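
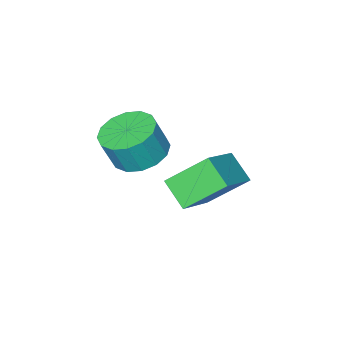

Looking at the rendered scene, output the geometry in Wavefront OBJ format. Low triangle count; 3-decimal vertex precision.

v 0.692 -2.543 -1.798
v 1.443 -2.165 -2.022
v 1.819 -2.298 -0.986
v 1.068 -2.677 -0.762
v 1.179 -1.827 -1.882
v 1.555 -1.961 -0.847
v 0.785 -1.682 -1.72
v 1.161 -1.815 -0.685
v 0.366 -1.767 -1.579
v 0.742 -1.901 -0.544
v 0.034 -2.06 -1.497
v 0.41 -2.194 -0.461
v -0.121 -2.483 -1.495
v 0.255 -2.616 -0.459
v -0.059 -2.922 -1.574
v 0.317 -3.055 -0.538
v 0.205 -3.259 -1.713
v 0.581 -3.393 -0.678
v 0.599 -3.405 -1.875
v 0.975 -3.538 -0.84
v 1.018 -3.319 -2.016
v 1.394 -3.453 -0.981
v 1.35 -3.026 -2.099
v 1.726 -3.16 -1.063
v 1.505 -2.604 -2.101
v 1.881 -2.737 -1.065
v -1.611 -3.37 -4.526
v -2.603 -2.623 -3.502
v -1.611 -2.482 -5.174
v -2.603 -1.734 -4.15
v -0.257 -2.746 -3.67
v -1.249 -1.998 -2.646
v -0.257 -1.857 -4.318
v -1.249 -1.11 -3.294
f 2 1 5
f 2 5 3
f 3 5 6
f 3 6 4
f 5 1 7
f 5 7 6
f 6 7 8
f 6 8 4
f 7 1 9
f 7 9 8
f 8 9 10
f 8 10 4
f 9 1 11
f 9 11 10
f 10 11 12
f 10 12 4
f 11 1 13
f 11 13 12
f 12 13 14
f 12 14 4
f 13 1 15
f 13 15 14
f 14 15 16
f 14 16 4
f 15 1 17
f 15 17 16
f 16 17 18
f 16 18 4
f 17 1 19
f 17 19 18
f 18 19 20
f 18 20 4
f 19 1 21
f 19 21 20
f 20 21 22
f 20 22 4
f 21 1 23
f 21 23 22
f 22 23 24
f 22 24 4
f 23 1 25
f 23 25 24
f 24 25 26
f 24 26 4
f 25 1 2
f 25 2 26
f 26 2 3
f 26 3 4
f 28 30 27
f 31 28 27
f 27 30 29
f 29 31 27
f 28 34 30
f 32 28 31
f 32 34 28
f 30 34 29
f 33 31 29
f 29 34 33
f 33 32 31
f 34 32 33



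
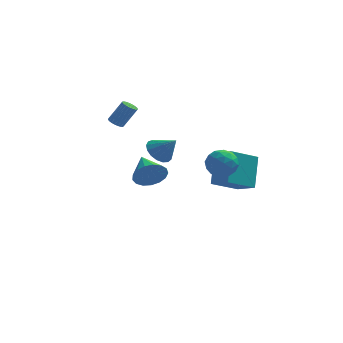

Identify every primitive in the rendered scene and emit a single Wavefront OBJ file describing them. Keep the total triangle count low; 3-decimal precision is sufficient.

v -0.594 0.597 -0.035
v -0.075 0.237 -0.648
v 0.354 0.243 0.975
v 0.055 0.637 -0.629
v 0.036 1.028 -0.474
v -0.127 1.321 -0.218
v -0.397 1.448 0.079
v -0.712 1.379 0.35
v -1 1.132 0.533
v -1.195 0.762 0.586
v -1.252 0.355 0.496
v -1.158 0.003 0.285
v -0.935 -0.213 -0
v -0.634 -0.243 -0.293
v -0.323 -0.081 -0.527
v -3.29 3.402 0.715
v -2.88 3.217 0.497
v -2.119 3.432 1.748
v -2.53 3.618 1.965
v -2.865 3.419 0.453
v -2.104 3.635 1.704
v -2.923 3.619 0.454
v -2.162 3.834 1.705
v -3.045 3.781 0.5
v -2.284 3.997 1.751
v -3.209 3.878 0.583
v -2.448 4.093 1.834
v -3.387 3.892 0.689
v -2.626 4.108 1.94
v -3.549 3.822 0.799
v -2.788 4.038 2.05
v -3.666 3.679 0.895
v -2.905 3.895 2.146
v -3.718 3.488 0.96
v -2.957 3.704 2.21
v -3.696 3.283 0.982
v -2.935 3.499 2.233
v -3.604 3.098 0.958
v -2.843 3.314 2.209
v -3.458 2.966 0.892
v -2.697 3.181 2.143
v -3.283 2.909 0.795
v -2.522 3.124 2.046
v -3.109 2.937 0.684
v -2.348 3.153 1.935
v -2.967 3.046 0.579
v -2.206 3.262 1.83
v 3.068 0.745 -2.261
v 3.149 2.052 -0.543
v 2.092 1.555 -2.831
v 2.173 2.862 -1.113
v 4.447 1.798 -3.127
v 4.528 3.105 -1.409
v 3.471 2.608 -3.697
v 3.552 3.915 -1.979
v 2.713 0.567 -0.222
v 3.346 0.07 0.295
v 2.294 -0.73 -0.955
v 2.927 -1.227 -0.438
v 2.15 -0.861 -0.018
v 2.408 -0.059 0.435
v 3.232 -0.601 -1.095
v 3.49 0.201 -0.642
v 3.667 -0.652 -0.244
v 2.998 -0.812 0.421
v 2.642 0.152 -1.081
v 1.973 -0.008 -0.416
v 3.066 0.433 0.101
v 2.574 -1.093 -0.761
v 2.117 -0.877 -0.514
v 2.489 -1.169 -0.21
v 2.515 0.357 0.183
v 2.887 0.065 0.487
v 2.184 -0.482 0.303
v 2.753 -0.725 -1.147
v 3.125 -1.017 -0.843
v 3.151 0.509 -0.45
v 3.523 0.217 -0.146
v 3.456 -0.178 -0.963
v 3.627 -0.284 0.088
v 3.381 -1.046 -0.343
v 3.56 -0.679 -0.729
v 3.712 -0.207 -0.463
v 3.234 -0.378 0.479
v 2.988 -1.141 0.048
v 2.531 -0.925 0.295
v 2.683 -0.454 0.561
v 3.422 -0.802 0.162
v 2.652 0.481 -0.708
v 2.406 -0.282 -1.139
v 2.957 -0.206 -1.221
v 3.109 0.265 -0.955
v 2.259 0.386 -0.317
v 2.013 -0.376 -0.748
v 1.928 -0.453 -0.197
v 2.08 0.019 0.069
v 2.218 0.142 -0.822
v -0.488 -4.254 0.537
v -0.064 -3.806 -0.172
v -1.112 -2.766 1.103
v -0.468 -3.913 -0.339
v -0.877 -4.097 -0.304
v -1.197 -4.317 -0.077
v -1.355 -4.523 0.29
v -1.314 -4.667 0.715
v -1.084 -4.717 1.098
v -0.717 -4.66 1.353
v -0.298 -4.511 1.421
v 0.077 -4.302 1.286
v 0.323 -4.083 0.98
v 0.383 -3.903 0.572
v 0.243 -3.803 0.156
f 2 1 4
f 2 4 3
f 4 1 5
f 4 5 3
f 5 1 6
f 5 6 3
f 6 1 7
f 6 7 3
f 7 1 8
f 7 8 3
f 8 1 9
f 8 9 3
f 9 1 10
f 9 10 3
f 10 1 11
f 10 11 3
f 11 1 12
f 11 12 3
f 12 1 13
f 12 13 3
f 13 1 14
f 13 14 3
f 14 1 15
f 14 15 3
f 15 1 2
f 15 2 3
f 17 16 20
f 17 20 18
f 18 20 21
f 18 21 19
f 20 16 22
f 20 22 21
f 21 22 23
f 21 23 19
f 22 16 24
f 22 24 23
f 23 24 25
f 23 25 19
f 24 16 26
f 24 26 25
f 25 26 27
f 25 27 19
f 26 16 28
f 26 28 27
f 27 28 29
f 27 29 19
f 28 16 30
f 28 30 29
f 29 30 31
f 29 31 19
f 30 16 32
f 30 32 31
f 31 32 33
f 31 33 19
f 32 16 34
f 32 34 33
f 33 34 35
f 33 35 19
f 34 16 36
f 34 36 35
f 35 36 37
f 35 37 19
f 36 16 38
f 36 38 37
f 37 38 39
f 37 39 19
f 38 16 40
f 38 40 39
f 39 40 41
f 39 41 19
f 40 16 42
f 40 42 41
f 41 42 43
f 41 43 19
f 42 16 44
f 42 44 43
f 43 44 45
f 43 45 19
f 44 16 46
f 44 46 45
f 45 46 47
f 45 47 19
f 46 16 17
f 46 17 47
f 47 17 18
f 47 18 19
f 49 51 48
f 52 49 48
f 48 51 50
f 50 52 48
f 49 55 51
f 53 49 52
f 53 55 49
f 51 55 50
f 54 52 50
f 50 55 54
f 54 53 52
f 55 53 54
f 56 93 72
f 93 67 96
f 72 96 61
f 93 96 72
f 56 72 68
f 72 61 73
f 68 73 57
f 72 73 68
f 56 68 77
f 68 57 78
f 77 78 63
f 68 78 77
f 56 77 89
f 77 63 92
f 89 92 66
f 77 92 89
f 56 89 93
f 89 66 97
f 93 97 67
f 89 97 93
f 57 73 84
f 73 61 87
f 84 87 65
f 73 87 84
f 61 96 74
f 96 67 95
f 74 95 60
f 96 95 74
f 67 97 94
f 97 66 90
f 94 90 58
f 97 90 94
f 66 92 91
f 92 63 79
f 91 79 62
f 92 79 91
f 63 78 83
f 78 57 80
f 83 80 64
f 78 80 83
f 59 85 71
f 85 65 86
f 71 86 60
f 85 86 71
f 59 71 69
f 71 60 70
f 69 70 58
f 71 70 69
f 59 69 76
f 69 58 75
f 76 75 62
f 69 75 76
f 59 76 81
f 76 62 82
f 81 82 64
f 76 82 81
f 59 81 85
f 81 64 88
f 85 88 65
f 81 88 85
f 60 86 74
f 86 65 87
f 74 87 61
f 86 87 74
f 58 70 94
f 70 60 95
f 94 95 67
f 70 95 94
f 62 75 91
f 75 58 90
f 91 90 66
f 75 90 91
f 64 82 83
f 82 62 79
f 83 79 63
f 82 79 83
f 65 88 84
f 88 64 80
f 84 80 57
f 88 80 84
f 99 98 101
f 99 101 100
f 101 98 102
f 101 102 100
f 102 98 103
f 102 103 100
f 103 98 104
f 103 104 100
f 104 98 105
f 104 105 100
f 105 98 106
f 105 106 100
f 106 98 107
f 106 107 100
f 107 98 108
f 107 108 100
f 108 98 109
f 108 109 100
f 109 98 110
f 109 110 100
f 110 98 111
f 110 111 100
f 111 98 112
f 111 112 100
f 112 98 99
f 112 99 100



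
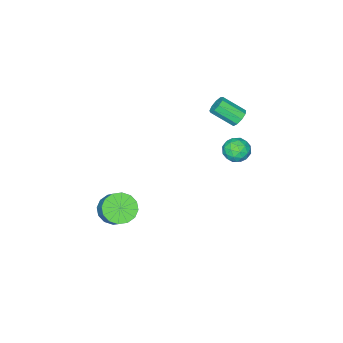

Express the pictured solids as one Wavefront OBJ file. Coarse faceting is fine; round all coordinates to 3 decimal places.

v 2.915 -0.19 -4.027
v 3.845 -0.515 -4.197
v 4.516 0.665 -2.783
v 3.585 0.99 -2.613
v 3.786 -0.106 -4.51
v 4.457 1.073 -3.096
v 3.494 0.28 -4.693
v 4.165 1.459 -3.279
v 3.047 0.54 -4.698
v 3.717 1.719 -3.284
v 2.564 0.605 -4.523
v 3.235 1.784 -3.109
v 2.175 0.456 -4.215
v 2.846 1.636 -2.801
v 1.984 0.135 -3.857
v 2.655 1.315 -2.443
v 2.043 -0.273 -3.544
v 2.714 0.906 -2.13
v 2.335 -0.659 -3.361
v 3.006 0.52 -1.947
v 2.783 -0.919 -3.356
v 3.453 0.26 -1.942
v 3.265 -0.984 -3.531
v 3.936 0.195 -2.117
v 3.654 -0.836 -3.839
v 4.325 0.344 -2.425
v -4.018 2.406 1.307
v -3.714 2.189 0.812
v -3.018 1.098 1.718
v -3.322 1.314 2.213
v -3.485 2.492 1.002
v -2.789 1.401 1.908
v -3.506 2.754 1.334
v -2.81 1.663 2.24
v -3.766 2.854 1.654
v -3.071 1.763 2.56
v -4.145 2.744 1.811
v -3.449 1.652 2.717
v -4.463 2.475 1.733
v -3.767 1.384 2.639
v -4.574 2.174 1.455
v -3.878 1.083 2.361
v -4.424 1.981 1.108
v -3.728 0.89 2.014
v -4.084 1.987 0.854
v -3.388 0.896 1.76
v -3.688 3.326 -0.299
v -3.325 3.942 0.164
v -2.455 2.738 -0.484
v -2.092 3.354 -0.021
v -2.602 2.784 0.353
v -3.364 3.147 0.468
v -2.416 3.533 -0.788
v -3.178 3.896 -0.673
v -2.539 4.07 -0.138
v -2.654 3.606 0.567
v -3.126 3.074 -0.887
v -3.241 2.61 -0.182
v -3.615 3.685 -0.051
v -2.165 2.995 -0.269
v -2.465 2.659 -0.049
v -2.252 3.021 0.223
v -3.637 3.218 0.128
v -3.424 3.58 0.4
v -2.999 2.9 0.511
v -2.356 3.1 -0.72
v -2.143 3.462 -0.448
v -3.528 3.659 -0.543
v -3.315 4.021 -0.271
v -2.781 3.78 -0.831
v -2.939 4.122 0.044
v -2.215 3.777 -0.065
v -2.405 3.882 -0.516
v -2.853 4.096 -0.449
v -3.007 3.85 0.458
v -2.282 3.505 0.349
v -2.582 3.17 0.569
v -3.029 3.383 0.637
v -2.545 3.926 0.281
v -3.498 3.175 -0.669
v -2.773 2.83 -0.778
v -2.751 3.297 -0.957
v -3.198 3.51 -0.889
v -3.565 2.903 -0.255
v -2.841 2.558 -0.364
v -2.927 2.584 0.129
v -3.375 2.798 0.196
v -3.235 2.754 -0.601
f 2 1 5
f 2 5 3
f 3 5 6
f 3 6 4
f 5 1 7
f 5 7 6
f 6 7 8
f 6 8 4
f 7 1 9
f 7 9 8
f 8 9 10
f 8 10 4
f 9 1 11
f 9 11 10
f 10 11 12
f 10 12 4
f 11 1 13
f 11 13 12
f 12 13 14
f 12 14 4
f 13 1 15
f 13 15 14
f 14 15 16
f 14 16 4
f 15 1 17
f 15 17 16
f 16 17 18
f 16 18 4
f 17 1 19
f 17 19 18
f 18 19 20
f 18 20 4
f 19 1 21
f 19 21 20
f 20 21 22
f 20 22 4
f 21 1 23
f 21 23 22
f 22 23 24
f 22 24 4
f 23 1 25
f 23 25 24
f 24 25 26
f 24 26 4
f 25 1 2
f 25 2 26
f 26 2 3
f 26 3 4
f 28 27 31
f 28 31 29
f 29 31 32
f 29 32 30
f 31 27 33
f 31 33 32
f 32 33 34
f 32 34 30
f 33 27 35
f 33 35 34
f 34 35 36
f 34 36 30
f 35 27 37
f 35 37 36
f 36 37 38
f 36 38 30
f 37 27 39
f 37 39 38
f 38 39 40
f 38 40 30
f 39 27 41
f 39 41 40
f 40 41 42
f 40 42 30
f 41 27 43
f 41 43 42
f 42 43 44
f 42 44 30
f 43 27 45
f 43 45 44
f 44 45 46
f 44 46 30
f 45 27 28
f 45 28 46
f 46 28 29
f 46 29 30
f 47 84 63
f 84 58 87
f 63 87 52
f 84 87 63
f 47 63 59
f 63 52 64
f 59 64 48
f 63 64 59
f 47 59 68
f 59 48 69
f 68 69 54
f 59 69 68
f 47 68 80
f 68 54 83
f 80 83 57
f 68 83 80
f 47 80 84
f 80 57 88
f 84 88 58
f 80 88 84
f 48 64 75
f 64 52 78
f 75 78 56
f 64 78 75
f 52 87 65
f 87 58 86
f 65 86 51
f 87 86 65
f 58 88 85
f 88 57 81
f 85 81 49
f 88 81 85
f 57 83 82
f 83 54 70
f 82 70 53
f 83 70 82
f 54 69 74
f 69 48 71
f 74 71 55
f 69 71 74
f 50 76 62
f 76 56 77
f 62 77 51
f 76 77 62
f 50 62 60
f 62 51 61
f 60 61 49
f 62 61 60
f 50 60 67
f 60 49 66
f 67 66 53
f 60 66 67
f 50 67 72
f 67 53 73
f 72 73 55
f 67 73 72
f 50 72 76
f 72 55 79
f 76 79 56
f 72 79 76
f 51 77 65
f 77 56 78
f 65 78 52
f 77 78 65
f 49 61 85
f 61 51 86
f 85 86 58
f 61 86 85
f 53 66 82
f 66 49 81
f 82 81 57
f 66 81 82
f 55 73 74
f 73 53 70
f 74 70 54
f 73 70 74
f 56 79 75
f 79 55 71
f 75 71 48
f 79 71 75



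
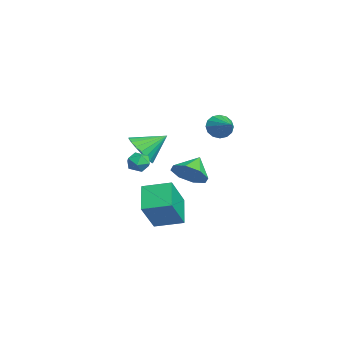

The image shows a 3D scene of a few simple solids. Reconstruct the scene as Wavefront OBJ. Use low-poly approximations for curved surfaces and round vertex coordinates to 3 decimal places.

v -1.441 -2.678 -4.212
v -0.316 -3.384 -2.612
v -1.044 -1.282 -3.875
v 0.081 -1.988 -2.274
v -0.141 -2.812 -5.186
v 0.984 -3.518 -3.585
v 0.256 -1.416 -4.848
v 1.381 -2.122 -3.248
v -2.45 -3.229 -1.035
v -1.983 -3.721 -0.313
v -2.51 -1.951 -0.125
v -1.669 -3.557 -0.522
v -1.489 -3.337 -0.82
v -1.476 -3.097 -1.155
v -1.631 -2.881 -1.469
v -1.927 -2.725 -1.708
v -2.314 -2.656 -1.831
v -2.724 -2.686 -1.816
v -3.087 -2.81 -1.666
v -3.34 -3.006 -1.407
v -3.438 -3.241 -1.084
v -3.366 -3.474 -0.752
v -3.135 -3.664 -0.469
v -2.786 -3.78 -0.284
v -2.379 -3.799 -0.229
v 1.774 -3.23 0.087
v 2.333 -3.223 -0.204
v 1.607 -4.177 -0.256
v 2.166 -4.17 -0.547
v 2.139 -4.183 0.083
v 2.242 -3.598 0.295
v 1.698 -3.802 -0.755
v 1.801 -3.217 -0.543
v 2.286 -3.577 -0.725
v 2.559 -3.812 -0.207
v 1.381 -3.588 -0.253
v 1.654 -3.823 0.265
v 2.418 -0.057 2.001
v 2.733 -0.404 1.494
v 3.602 0.317 2.479
v 2.681 -0.075 1.364
v 2.559 0.258 1.404
v 2.4 0.507 1.605
v 2.245 0.604 1.911
v 2.137 0.525 2.242
v 2.104 0.289 2.509
v 2.155 -0.04 2.639
v 2.277 -0.373 2.599
v 2.437 -0.622 2.398
v 2.592 -0.719 2.091
v 2.7 -0.639 1.76
v -2.611 -0.864 -2.752
v -2.091 -0.006 -2.868
v -3.429 -0.256 -1.928
v -2.663 -0.078 -3.384
v -3.204 -0.61 -3.529
v -3.398 -1.291 -3.218
v -3.131 -1.722 -2.635
v -2.559 -1.65 -2.119
v -2.018 -1.118 -1.974
v -1.824 -0.437 -2.285
f 2 4 1
f 5 2 1
f 1 4 3
f 3 5 1
f 2 8 4
f 6 2 5
f 6 8 2
f 4 8 3
f 7 5 3
f 3 8 7
f 7 6 5
f 8 6 7
f 10 9 12
f 10 12 11
f 12 9 13
f 12 13 11
f 13 9 14
f 13 14 11
f 14 9 15
f 14 15 11
f 15 9 16
f 15 16 11
f 16 9 17
f 16 17 11
f 17 9 18
f 17 18 11
f 18 9 19
f 18 19 11
f 19 9 20
f 19 20 11
f 20 9 21
f 20 21 11
f 21 9 22
f 21 22 11
f 22 9 23
f 22 23 11
f 23 9 24
f 23 24 11
f 24 9 25
f 24 25 11
f 25 9 10
f 25 10 11
f 26 37 31
f 26 31 27
f 26 27 33
f 26 33 36
f 26 36 37
f 27 31 35
f 31 37 30
f 37 36 28
f 36 33 32
f 33 27 34
f 29 35 30
f 29 30 28
f 29 28 32
f 29 32 34
f 29 34 35
f 30 35 31
f 28 30 37
f 32 28 36
f 34 32 33
f 35 34 27
f 39 38 41
f 39 41 40
f 41 38 42
f 41 42 40
f 42 38 43
f 42 43 40
f 43 38 44
f 43 44 40
f 44 38 45
f 44 45 40
f 45 38 46
f 45 46 40
f 46 38 47
f 46 47 40
f 47 38 48
f 47 48 40
f 48 38 49
f 48 49 40
f 49 38 50
f 49 50 40
f 50 38 51
f 50 51 40
f 51 38 39
f 51 39 40
f 53 52 55
f 53 55 54
f 55 52 56
f 55 56 54
f 56 52 57
f 56 57 54
f 57 52 58
f 57 58 54
f 58 52 59
f 58 59 54
f 59 52 60
f 59 60 54
f 60 52 61
f 60 61 54
f 61 52 53
f 61 53 54



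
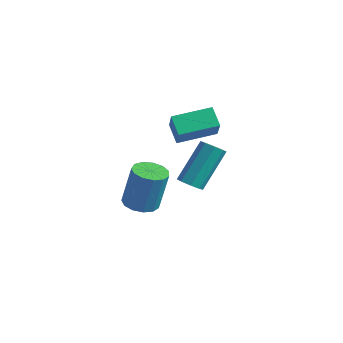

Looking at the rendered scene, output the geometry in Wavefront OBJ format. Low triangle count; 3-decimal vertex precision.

v -0.28 -2.862 -3.274
v 0.297 -3.292 -3.29
v 0.557 -3.009 -1.542
v -0.02 -2.578 -1.526
v 0.432 -2.918 -3.371
v 0.691 -2.635 -1.622
v 0.34 -2.526 -3.42
v 0.599 -2.243 -1.672
v 0.052 -2.24 -3.424
v 0.311 -1.957 -1.676
v -0.342 -2.152 -3.38
v -0.082 -1.869 -1.632
v -0.715 -2.289 -3.302
v -0.456 -2.006 -1.554
v -0.951 -2.608 -3.216
v -0.692 -2.325 -1.467
v -0.973 -3.007 -3.148
v -0.714 -2.724 -1.399
v -0.775 -3.36 -3.12
v -0.516 -3.077 -1.372
v -0.42 -3.555 -3.141
v -0.161 -3.272 -1.393
v -0.02 -3.53 -3.204
v 0.239 -3.246 -1.456
v -1.483 1.065 -4.793
v -1.119 0.728 -4.512
v -1.112 2.058 -2.926
v -1.477 2.395 -3.207
v -0.916 1.024 -4.761
v -0.909 2.354 -3.175
v -1.045 1.343 -5.028
v -1.038 2.673 -3.442
v -1.431 1.5 -5.158
v -1.424 2.83 -3.572
v -1.848 1.402 -5.074
v -1.841 2.732 -3.488
v -2.051 1.106 -4.825
v -2.044 2.436 -3.239
v -1.922 0.787 -4.558
v -1.915 2.117 -2.972
v -1.536 0.63 -4.428
v -1.529 1.96 -2.842
v -1.732 0.567 -2.265
v -2.412 0.86 -1.669
v -0.902 1.983 -2.016
v -1.582 2.277 -1.421
v -1.078 0.003 -1.239
v -1.758 0.297 -0.644
v -0.248 1.42 -0.991
v -0.928 1.713 -0.395
f 2 1 5
f 2 5 3
f 3 5 6
f 3 6 4
f 5 1 7
f 5 7 6
f 6 7 8
f 6 8 4
f 7 1 9
f 7 9 8
f 8 9 10
f 8 10 4
f 9 1 11
f 9 11 10
f 10 11 12
f 10 12 4
f 11 1 13
f 11 13 12
f 12 13 14
f 12 14 4
f 13 1 15
f 13 15 14
f 14 15 16
f 14 16 4
f 15 1 17
f 15 17 16
f 16 17 18
f 16 18 4
f 17 1 19
f 17 19 18
f 18 19 20
f 18 20 4
f 19 1 21
f 19 21 20
f 20 21 22
f 20 22 4
f 21 1 23
f 21 23 22
f 22 23 24
f 22 24 4
f 23 1 2
f 23 2 24
f 24 2 3
f 24 3 4
f 26 25 29
f 26 29 27
f 27 29 30
f 27 30 28
f 29 25 31
f 29 31 30
f 30 31 32
f 30 32 28
f 31 25 33
f 31 33 32
f 32 33 34
f 32 34 28
f 33 25 35
f 33 35 34
f 34 35 36
f 34 36 28
f 35 25 37
f 35 37 36
f 36 37 38
f 36 38 28
f 37 25 39
f 37 39 38
f 38 39 40
f 38 40 28
f 39 25 41
f 39 41 40
f 40 41 42
f 40 42 28
f 41 25 26
f 41 26 42
f 42 26 27
f 42 27 28
f 44 46 43
f 47 44 43
f 43 46 45
f 45 47 43
f 44 50 46
f 48 44 47
f 48 50 44
f 46 50 45
f 49 47 45
f 45 50 49
f 49 48 47
f 50 48 49



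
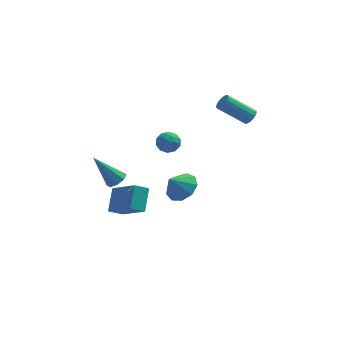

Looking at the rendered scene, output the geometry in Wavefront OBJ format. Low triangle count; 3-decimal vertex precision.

v -2.979 -0.998 -5.193
v -3.734 -1.25 -4.733
v -2.752 0.142 -4.198
v -3.508 -0.11 -3.738
v -1.772 -2.33 -3.942
v -2.528 -2.582 -3.482
v -1.546 -1.19 -2.947
v -2.301 -1.442 -2.487
v -0.576 2.302 -1.756
v 0.006 2.243 -1.308
v -0.966 1.237 -1.392
v -0.384 1.178 -0.944
v -0.91 1.674 -0.801
v -0.669 2.331 -1.027
v -0.291 1.149 -1.673
v -0.05 1.806 -1.899
v 0.181 1.53 -1.257
v -0.201 1.854 -0.718
v -0.759 1.626 -1.982
v -1.141 1.95 -1.443
v -0.251 2.366 -1.564
v -0.709 1.114 -1.136
v -1.018 1.406 -1.052
v -0.676 1.371 -0.789
v -0.647 2.418 -1.399
v -0.305 2.383 -1.135
v -0.843 2.049 -0.837
v -0.655 1.097 -1.565
v -0.313 1.062 -1.301
v -0.284 2.109 -1.911
v 0.058 2.074 -1.648
v -0.117 1.431 -1.863
v 0.194 1.912 -1.271
v -0.035 1.286 -1.057
v 0.019 1.269 -1.486
v 0.161 1.655 -1.618
v -0.031 2.102 -0.954
v -0.26 1.477 -0.74
v -0.568 1.768 -0.656
v -0.427 2.155 -0.789
v 0.073 1.683 -0.924
v -0.7 2.003 -1.96
v -0.929 1.378 -1.746
v -0.533 1.325 -1.911
v -0.392 1.712 -2.044
v -0.925 2.194 -1.643
v -1.154 1.568 -1.429
v -1.121 1.825 -1.082
v -0.979 2.211 -1.214
v -1.033 1.797 -1.776
v 4.069 3.68 -0.689
v 4.397 3.813 -0.281
v 2.838 3.913 0.937
v 2.511 3.78 0.529
v 4.331 4.041 -0.384
v 2.772 4.141 0.834
v 4.205 4.186 -0.557
v 2.647 4.286 0.661
v 4.048 4.215 -0.76
v 2.49 4.315 0.458
v 3.896 4.122 -0.947
v 2.337 4.221 0.271
v 3.783 3.927 -1.075
v 2.225 4.027 0.143
v 3.736 3.676 -1.114
v 2.178 3.776 0.104
v 3.766 3.426 -1.056
v 2.208 3.526 0.162
v 3.865 3.234 -0.914
v 2.306 3.334 0.304
v 4.01 3.144 -0.72
v 2.452 3.244 0.497
v 4.169 3.177 -0.519
v 2.611 3.277 0.698
v 4.306 3.326 -0.357
v 2.747 3.425 0.861
v 4.388 3.555 -0.271
v 2.829 3.655 0.947
v 0.141 -3.364 -1.225
v 0.939 -3.712 -0.796
v -0.521 -3.736 -0.295
v 0.839 -3.081 -0.614
v 0.414 -2.583 -0.718
v -0.14 -2.45 -1.059
v -0.562 -2.745 -1.477
v -0.655 -3.329 -1.778
v -0.376 -3.93 -1.819
v 0.145 -4.265 -1.583
v 0.664 -4.179 -1.178
v -3.322 2.093 -4.698
v -2.908 1.691 -4.358
v -4.578 2.267 -2.962
v -2.78 2.186 -4.316
v -2.97 2.626 -4.497
v -3.366 2.754 -4.796
v -3.737 2.495 -5.038
v -3.864 2 -5.081
v -3.674 1.56 -4.9
v -3.278 1.432 -4.6
f 2 4 1
f 5 2 1
f 1 4 3
f 3 5 1
f 2 8 4
f 6 2 5
f 6 8 2
f 4 8 3
f 7 5 3
f 3 8 7
f 7 6 5
f 8 6 7
f 9 46 25
f 46 20 49
f 25 49 14
f 46 49 25
f 9 25 21
f 25 14 26
f 21 26 10
f 25 26 21
f 9 21 30
f 21 10 31
f 30 31 16
f 21 31 30
f 9 30 42
f 30 16 45
f 42 45 19
f 30 45 42
f 9 42 46
f 42 19 50
f 46 50 20
f 42 50 46
f 10 26 37
f 26 14 40
f 37 40 18
f 26 40 37
f 14 49 27
f 49 20 48
f 27 48 13
f 49 48 27
f 20 50 47
f 50 19 43
f 47 43 11
f 50 43 47
f 19 45 44
f 45 16 32
f 44 32 15
f 45 32 44
f 16 31 36
f 31 10 33
f 36 33 17
f 31 33 36
f 12 38 24
f 38 18 39
f 24 39 13
f 38 39 24
f 12 24 22
f 24 13 23
f 22 23 11
f 24 23 22
f 12 22 29
f 22 11 28
f 29 28 15
f 22 28 29
f 12 29 34
f 29 15 35
f 34 35 17
f 29 35 34
f 12 34 38
f 34 17 41
f 38 41 18
f 34 41 38
f 13 39 27
f 39 18 40
f 27 40 14
f 39 40 27
f 11 23 47
f 23 13 48
f 47 48 20
f 23 48 47
f 15 28 44
f 28 11 43
f 44 43 19
f 28 43 44
f 17 35 36
f 35 15 32
f 36 32 16
f 35 32 36
f 18 41 37
f 41 17 33
f 37 33 10
f 41 33 37
f 52 51 55
f 52 55 53
f 53 55 56
f 53 56 54
f 55 51 57
f 55 57 56
f 56 57 58
f 56 58 54
f 57 51 59
f 57 59 58
f 58 59 60
f 58 60 54
f 59 51 61
f 59 61 60
f 60 61 62
f 60 62 54
f 61 51 63
f 61 63 62
f 62 63 64
f 62 64 54
f 63 51 65
f 63 65 64
f 64 65 66
f 64 66 54
f 65 51 67
f 65 67 66
f 66 67 68
f 66 68 54
f 67 51 69
f 67 69 68
f 68 69 70
f 68 70 54
f 69 51 71
f 69 71 70
f 70 71 72
f 70 72 54
f 71 51 73
f 71 73 72
f 72 73 74
f 72 74 54
f 73 51 75
f 73 75 74
f 74 75 76
f 74 76 54
f 75 51 77
f 75 77 76
f 76 77 78
f 76 78 54
f 77 51 52
f 77 52 78
f 78 52 53
f 78 53 54
f 80 79 82
f 80 82 81
f 82 79 83
f 82 83 81
f 83 79 84
f 83 84 81
f 84 79 85
f 84 85 81
f 85 79 86
f 85 86 81
f 86 79 87
f 86 87 81
f 87 79 88
f 87 88 81
f 88 79 89
f 88 89 81
f 89 79 80
f 89 80 81
f 91 90 93
f 91 93 92
f 93 90 94
f 93 94 92
f 94 90 95
f 94 95 92
f 95 90 96
f 95 96 92
f 96 90 97
f 96 97 92
f 97 90 98
f 97 98 92
f 98 90 99
f 98 99 92
f 99 90 91
f 99 91 92



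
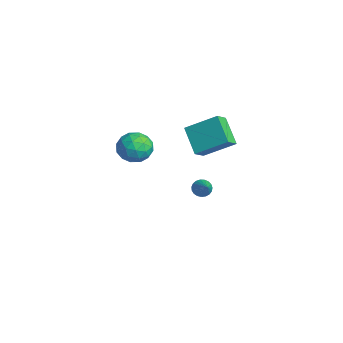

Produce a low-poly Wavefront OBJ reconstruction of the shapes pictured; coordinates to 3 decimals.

v 1.657 0.078 3.643
v 2.111 -0.55 4.193
v 2.41 1.481 4.623
v 2.864 0.853 5.173
v 2.976 0.107 2.587
v 3.43 -0.521 3.137
v 3.729 1.51 3.567
v 4.183 0.882 4.117
v 1.442 -2.173 2.012
v 1.912 -2.468 2.817
v 0.148 -2.952 2.483
v 0.618 -3.247 3.288
v 0.381 -2.305 3.179
v 1.181 -1.824 2.888
v 0.879 -3.596 2.412
v 1.679 -3.115 2.121
v 1.565 -3.348 3.064
v 1.257 -2.55 3.538
v 0.803 -2.87 1.762
v 0.495 -2.072 2.236
v 1.791 -2.252 2.373
v 0.269 -3.168 2.927
v 0.13 -2.614 2.863
v 0.407 -2.788 3.336
v 1.361 -1.873 2.415
v 1.637 -2.047 2.888
v 0.737 -1.951 3.101
v 0.423 -3.373 2.412
v 0.699 -3.547 2.885
v 1.653 -2.632 1.964
v 1.93 -2.806 2.437
v 1.323 -3.469 2.199
v 1.863 -2.943 2.991
v 1.102 -3.401 3.268
v 1.256 -3.606 2.754
v 1.726 -3.323 2.582
v 1.682 -2.474 3.27
v 0.921 -2.932 3.547
v 0.782 -2.378 3.483
v 1.252 -2.095 3.311
v 1.478 -2.991 3.415
v 1.139 -2.488 1.753
v 0.378 -2.946 2.03
v 0.808 -3.325 1.989
v 1.278 -3.042 1.817
v 0.958 -2.019 2.032
v 0.197 -2.477 2.309
v 0.334 -2.097 2.718
v 0.804 -1.814 2.546
v 0.582 -2.429 1.885
v -0.821 1.573 -2.623
v -0.489 1.66 -3.053
v 0.341 1.407 -1.757
v -0.519 1.871 -2.972
v -0.601 2.032 -2.831
v -0.721 2.113 -2.655
v -0.859 2.1 -2.472
v -0.99 1.997 -2.316
v -1.092 1.82 -2.213
v -1.147 1.6 -2.181
v -1.146 1.376 -2.226
v -1.089 1.186 -2.339
v -0.985 1.062 -2.501
v -0.854 1.027 -2.685
v -0.716 1.087 -2.858
v -0.597 1.23 -2.99
v -0.517 1.433 -3.059
f 2 4 1
f 5 2 1
f 1 4 3
f 3 5 1
f 2 8 4
f 6 2 5
f 6 8 2
f 4 8 3
f 7 5 3
f 3 8 7
f 7 6 5
f 8 6 7
f 9 46 25
f 46 20 49
f 25 49 14
f 46 49 25
f 9 25 21
f 25 14 26
f 21 26 10
f 25 26 21
f 9 21 30
f 21 10 31
f 30 31 16
f 21 31 30
f 9 30 42
f 30 16 45
f 42 45 19
f 30 45 42
f 9 42 46
f 42 19 50
f 46 50 20
f 42 50 46
f 10 26 37
f 26 14 40
f 37 40 18
f 26 40 37
f 14 49 27
f 49 20 48
f 27 48 13
f 49 48 27
f 20 50 47
f 50 19 43
f 47 43 11
f 50 43 47
f 19 45 44
f 45 16 32
f 44 32 15
f 45 32 44
f 16 31 36
f 31 10 33
f 36 33 17
f 31 33 36
f 12 38 24
f 38 18 39
f 24 39 13
f 38 39 24
f 12 24 22
f 24 13 23
f 22 23 11
f 24 23 22
f 12 22 29
f 22 11 28
f 29 28 15
f 22 28 29
f 12 29 34
f 29 15 35
f 34 35 17
f 29 35 34
f 12 34 38
f 34 17 41
f 38 41 18
f 34 41 38
f 13 39 27
f 39 18 40
f 27 40 14
f 39 40 27
f 11 23 47
f 23 13 48
f 47 48 20
f 23 48 47
f 15 28 44
f 28 11 43
f 44 43 19
f 28 43 44
f 17 35 36
f 35 15 32
f 36 32 16
f 35 32 36
f 18 41 37
f 41 17 33
f 37 33 10
f 41 33 37
f 52 51 54
f 52 54 53
f 54 51 55
f 54 55 53
f 55 51 56
f 55 56 53
f 56 51 57
f 56 57 53
f 57 51 58
f 57 58 53
f 58 51 59
f 58 59 53
f 59 51 60
f 59 60 53
f 60 51 61
f 60 61 53
f 61 51 62
f 61 62 53
f 62 51 63
f 62 63 53
f 63 51 64
f 63 64 53
f 64 51 65
f 64 65 53
f 65 51 66
f 65 66 53
f 66 51 67
f 66 67 53
f 67 51 52
f 67 52 53



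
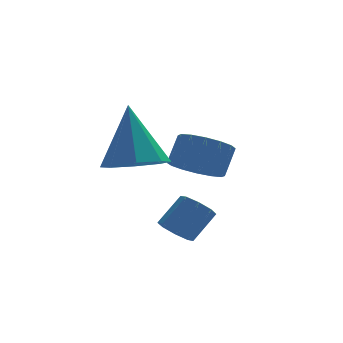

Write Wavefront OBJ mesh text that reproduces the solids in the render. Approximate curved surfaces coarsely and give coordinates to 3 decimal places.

v 0.893 2.516 1.649
v 1.427 1.791 1.983
v 0.907 3.404 3.551
v 1.835 2.344 1.722
v 1.691 2.997 1.418
v 1.08 3.368 1.249
v 0.36 3.24 1.314
v -0.048 2.688 1.575
v 0.095 2.034 1.879
v 0.706 1.663 2.048
v 2.836 3.476 0.916
v 3.583 3.508 0.533
v 4.011 3.916 1.401
v 3.264 3.884 1.784
v 3.395 3.891 0.446
v 3.823 4.298 1.314
v 3.057 4.162 0.485
v 3.486 4.57 1.353
v 2.661 4.25 0.64
v 3.089 4.657 1.507
v 2.311 4.13 0.868
v 2.739 4.538 1.736
v 2.102 3.835 1.11
v 2.53 4.243 1.978
v 2.089 3.444 1.299
v 2.517 3.852 2.167
v 2.277 3.062 1.386
v 2.705 3.469 2.254
v 2.614 2.79 1.347
v 3.043 3.198 2.215
v 3.011 2.703 1.193
v 3.439 3.11 2.06
v 3.361 2.822 0.964
v 3.789 3.23 1.832
v 3.57 3.117 0.722
v 3.998 3.525 1.59
v 1.493 0.652 -0.168
v 1.865 0.786 -0.564
v 2.579 1.102 0.211
v 2.207 0.968 0.608
v 1.609 1.114 -0.462
v 2.322 1.43 0.313
v 1.285 1.172 -0.188
v 1.998 1.487 0.588
v 1.083 0.925 0.098
v 1.796 1.241 0.874
v 1.121 0.518 0.229
v 1.835 0.834 1.004
v 1.378 0.19 0.127
v 2.091 0.506 0.902
v 1.702 0.133 -0.148
v 2.415 0.448 0.628
v 1.904 0.379 -0.434
v 2.617 0.695 0.342
f 2 1 4
f 2 4 3
f 4 1 5
f 4 5 3
f 5 1 6
f 5 6 3
f 6 1 7
f 6 7 3
f 7 1 8
f 7 8 3
f 8 1 9
f 8 9 3
f 9 1 10
f 9 10 3
f 10 1 2
f 10 2 3
f 12 11 15
f 12 15 13
f 13 15 16
f 13 16 14
f 15 11 17
f 15 17 16
f 16 17 18
f 16 18 14
f 17 11 19
f 17 19 18
f 18 19 20
f 18 20 14
f 19 11 21
f 19 21 20
f 20 21 22
f 20 22 14
f 21 11 23
f 21 23 22
f 22 23 24
f 22 24 14
f 23 11 25
f 23 25 24
f 24 25 26
f 24 26 14
f 25 11 27
f 25 27 26
f 26 27 28
f 26 28 14
f 27 11 29
f 27 29 28
f 28 29 30
f 28 30 14
f 29 11 31
f 29 31 30
f 30 31 32
f 30 32 14
f 31 11 33
f 31 33 32
f 32 33 34
f 32 34 14
f 33 11 35
f 33 35 34
f 34 35 36
f 34 36 14
f 35 11 12
f 35 12 36
f 36 12 13
f 36 13 14
f 38 37 41
f 38 41 39
f 39 41 42
f 39 42 40
f 41 37 43
f 41 43 42
f 42 43 44
f 42 44 40
f 43 37 45
f 43 45 44
f 44 45 46
f 44 46 40
f 45 37 47
f 45 47 46
f 46 47 48
f 46 48 40
f 47 37 49
f 47 49 48
f 48 49 50
f 48 50 40
f 49 37 51
f 49 51 50
f 50 51 52
f 50 52 40
f 51 37 53
f 51 53 52
f 52 53 54
f 52 54 40
f 53 37 38
f 53 38 54
f 54 38 39
f 54 39 40



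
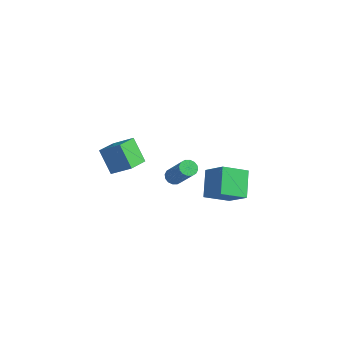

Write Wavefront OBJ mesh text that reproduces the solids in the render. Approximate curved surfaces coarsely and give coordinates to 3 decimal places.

v -0.275 -1.37 -2.837
v -0.02 -1.771 -3.115
v 1.329 -2.09 -1.421
v 1.075 -1.69 -1.143
v 0.121 -1.533 -3.183
v 1.47 -1.852 -1.488
v 0.156 -1.252 -3.158
v 1.506 -1.571 -1.463
v 0.076 -1.002 -3.047
v 1.425 -1.321 -1.352
v -0.099 -0.851 -2.88
v 1.251 -1.17 -1.185
v -0.32 -0.839 -2.702
v 1.03 -1.159 -1.007
v -0.529 -0.97 -2.559
v 0.82 -1.289 -0.865
v -0.67 -1.208 -2.492
v 0.679 -1.527 -0.797
v -0.706 -1.489 -2.517
v 0.644 -1.808 -0.822
v -0.625 -1.739 -2.628
v 0.724 -2.058 -0.933
v -0.451 -1.89 -2.795
v 0.899 -2.209 -1.1
v -0.23 -1.901 -2.973
v 1.12 -2.221 -1.278
v 1.105 -0.335 -2.16
v 2.438 -0.457 -1.048
v 1.839 0.971 -2.897
v 3.172 0.849 -1.786
v 1.948 -1.449 -3.294
v 3.281 -1.571 -2.183
v 2.682 -0.143 -4.032
v 4.015 -0.265 -2.92
v -4.922 -2.461 -2.486
v -3.785 -1.98 -1.67
v -5.227 -1.023 -2.909
v -4.09 -0.541 -2.093
v -3.87 -2.639 -3.847
v -2.733 -2.157 -3.031
v -4.175 -1.2 -4.27
v -3.038 -0.719 -3.454
f 2 1 5
f 2 5 3
f 3 5 6
f 3 6 4
f 5 1 7
f 5 7 6
f 6 7 8
f 6 8 4
f 7 1 9
f 7 9 8
f 8 9 10
f 8 10 4
f 9 1 11
f 9 11 10
f 10 11 12
f 10 12 4
f 11 1 13
f 11 13 12
f 12 13 14
f 12 14 4
f 13 1 15
f 13 15 14
f 14 15 16
f 14 16 4
f 15 1 17
f 15 17 16
f 16 17 18
f 16 18 4
f 17 1 19
f 17 19 18
f 18 19 20
f 18 20 4
f 19 1 21
f 19 21 20
f 20 21 22
f 20 22 4
f 21 1 23
f 21 23 22
f 22 23 24
f 22 24 4
f 23 1 25
f 23 25 24
f 24 25 26
f 24 26 4
f 25 1 2
f 25 2 26
f 26 2 3
f 26 3 4
f 28 30 27
f 31 28 27
f 27 30 29
f 29 31 27
f 28 34 30
f 32 28 31
f 32 34 28
f 30 34 29
f 33 31 29
f 29 34 33
f 33 32 31
f 34 32 33
f 36 38 35
f 39 36 35
f 35 38 37
f 37 39 35
f 36 42 38
f 40 36 39
f 40 42 36
f 38 42 37
f 41 39 37
f 37 42 41
f 41 40 39
f 42 40 41



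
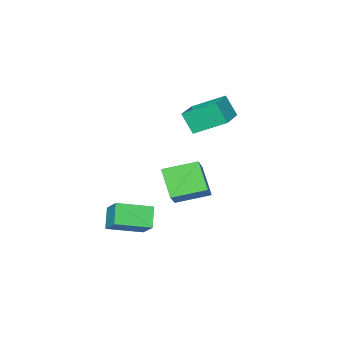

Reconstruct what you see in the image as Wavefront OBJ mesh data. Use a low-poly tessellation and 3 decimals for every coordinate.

v -3.75 1.864 2.547
v -3.595 1.207 3.785
v -1.878 2.913 2.87
v -1.723 2.256 4.109
v -2.777 0.404 1.651
v -2.622 -0.253 2.89
v -0.905 1.453 1.975
v -0.75 0.796 3.213
v -1.618 1.438 -0.641
v -0.397 2.315 0.438
v -1.124 2.556 -2.108
v 0.097 3.432 -1.03
v -0.257 0.168 -1.15
v 0.964 1.044 -0.072
v 0.237 1.285 -2.618
v 1.458 2.162 -1.539
v 2.892 -0.893 -2.79
v 3.334 0.203 -1.917
v 1.255 0.15 -3.272
v 1.697 1.246 -2.398
v 3.563 -0.326 -3.842
v 4.005 0.77 -2.968
v 1.926 0.717 -4.323
v 2.368 1.813 -3.45
f 2 4 1
f 5 2 1
f 1 4 3
f 3 5 1
f 2 8 4
f 6 2 5
f 6 8 2
f 4 8 3
f 7 5 3
f 3 8 7
f 7 6 5
f 8 6 7
f 10 12 9
f 13 10 9
f 9 12 11
f 11 13 9
f 10 16 12
f 14 10 13
f 14 16 10
f 12 16 11
f 15 13 11
f 11 16 15
f 15 14 13
f 16 14 15
f 18 20 17
f 21 18 17
f 17 20 19
f 19 21 17
f 18 24 20
f 22 18 21
f 22 24 18
f 20 24 19
f 23 21 19
f 19 24 23
f 23 22 21
f 24 22 23



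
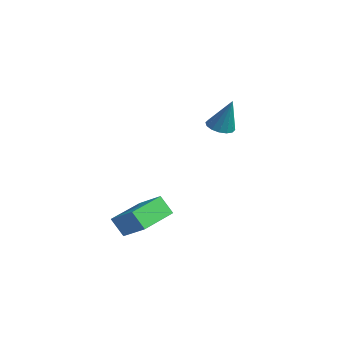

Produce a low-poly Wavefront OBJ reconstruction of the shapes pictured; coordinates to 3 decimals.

v -0.895 -5.392 -2.967
v 0.342 -4.926 -2.176
v -1.843 -3.435 -2.636
v -0.607 -2.969 -1.845
v -0.413 -4.991 -3.955
v 0.823 -4.525 -3.164
v -1.362 -3.034 -3.624
v -0.125 -2.568 -2.833
v -0.744 0.264 2.072
v -0.147 0.577 1.793
v -0.076 0.536 3.808
v -0.391 0.861 1.843
v -0.731 0.984 1.954
v -1.074 0.915 2.097
v -1.328 0.671 2.233
v -1.426 0.318 2.326
v -1.341 -0.049 2.351
v -1.097 -0.333 2.301
v -0.757 -0.456 2.19
v -0.414 -0.387 2.047
v -0.16 -0.143 1.911
v -0.062 0.21 1.818
f 2 4 1
f 5 2 1
f 1 4 3
f 3 5 1
f 2 8 4
f 6 2 5
f 6 8 2
f 4 8 3
f 7 5 3
f 3 8 7
f 7 6 5
f 8 6 7
f 10 9 12
f 10 12 11
f 12 9 13
f 12 13 11
f 13 9 14
f 13 14 11
f 14 9 15
f 14 15 11
f 15 9 16
f 15 16 11
f 16 9 17
f 16 17 11
f 17 9 18
f 17 18 11
f 18 9 19
f 18 19 11
f 19 9 20
f 19 20 11
f 20 9 21
f 20 21 11
f 21 9 22
f 21 22 11
f 22 9 10
f 22 10 11



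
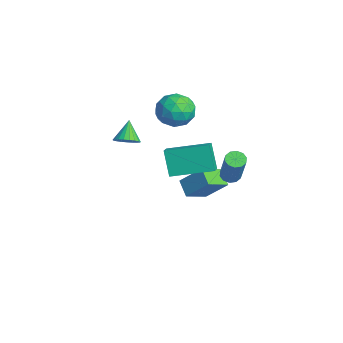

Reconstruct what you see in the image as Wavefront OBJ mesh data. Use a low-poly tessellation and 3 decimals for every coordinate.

v -4.036 0.724 1.98
v -3.012 1.009 1.772
v -3.468 -0.509 3.088
v -2.444 -0.224 2.88
v -3.092 0.447 3.43
v -3.444 1.209 2.745
v -3.036 -0.709 2.115
v -3.388 0.053 1.43
v -2.395 0.124 1.855
v -2.429 0.838 2.668
v -4.051 -0.338 2.192
v -4.085 0.376 3.005
v -3.574 0.975 1.779
v -2.906 -0.475 3.081
v -3.287 -0.08 3.404
v -2.685 0.088 3.282
v -3.828 1.092 2.351
v -3.226 1.26 2.229
v -3.273 0.93 3.203
v -3.254 -0.76 2.631
v -2.652 -0.592 2.509
v -3.795 0.412 1.578
v -3.193 0.58 1.456
v -3.207 -0.43 1.657
v -2.609 0.622 1.706
v -2.275 -0.103 2.357
v -2.623 -0.388 1.907
v -2.83 0.06 1.504
v -2.629 1.042 2.183
v -2.295 0.317 2.835
v -2.676 0.712 3.158
v -2.883 1.16 2.755
v -2.266 0.522 2.232
v -4.185 0.183 2.025
v -3.851 -0.542 2.677
v -3.597 -0.66 2.105
v -3.804 -0.212 1.702
v -4.205 0.603 2.503
v -3.871 -0.122 3.154
v -3.65 0.44 3.356
v -3.857 0.888 2.953
v -4.214 -0.022 2.628
v -1.733 -2.66 1.68
v -1.284 -2.933 2.112
v -2.467 -2.32 2.66
v -1.19 -2.668 2.09
v -1.19 -2.4 1.997
v -1.284 -2.178 1.85
v -1.456 -2.039 1.673
v -1.675 -2.008 1.497
v -1.905 -2.089 1.354
v -2.105 -2.269 1.266
v -2.24 -2.516 1.251
v -2.288 -2.789 1.309
v -2.24 -3.039 1.432
v -2.105 -3.223 1.598
v -1.905 -3.311 1.778
v -1.675 -3.285 1.941
v -1.456 -3.152 2.059
v -1.799 1.042 -2.009
v -1.279 -0.14 -1.395
v -1.099 1.946 -0.862
v -0.579 0.763 -0.248
v -0.941 1.117 -2.592
v -0.421 -0.066 -1.978
v -0.241 2.02 -1.445
v 0.279 0.838 -0.831
v 2.25 1.273 1.09
v 2.541 1.678 0.942
v 3.682 1.531 2.782
v 3.39 1.127 2.93
v 2.289 1.792 1.107
v 3.43 1.645 2.947
v 2.023 1.707 1.265
v 3.164 1.56 3.105
v 1.843 1.457 1.357
v 2.984 1.31 3.197
v 1.818 1.137 1.346
v 2.959 0.99 3.187
v 1.958 0.869 1.238
v 3.099 0.722 3.078
v 2.21 0.755 1.073
v 3.351 0.608 2.913
v 2.476 0.84 0.915
v 3.617 0.693 2.755
v 2.656 1.09 0.823
v 3.797 0.943 2.663
v 2.681 1.41 0.833
v 3.822 1.263 2.674
v 0.473 -1.056 0.419
v -0.258 -1.111 1.773
v 1.192 0.958 0.888
v 0.461 0.904 2.243
v 1.199 -1.404 0.797
v 0.468 -1.458 2.152
v 1.918 0.611 1.267
v 1.187 0.556 2.621
f 1 38 17
f 38 12 41
f 17 41 6
f 38 41 17
f 1 17 13
f 17 6 18
f 13 18 2
f 17 18 13
f 1 13 22
f 13 2 23
f 22 23 8
f 13 23 22
f 1 22 34
f 22 8 37
f 34 37 11
f 22 37 34
f 1 34 38
f 34 11 42
f 38 42 12
f 34 42 38
f 2 18 29
f 18 6 32
f 29 32 10
f 18 32 29
f 6 41 19
f 41 12 40
f 19 40 5
f 41 40 19
f 12 42 39
f 42 11 35
f 39 35 3
f 42 35 39
f 11 37 36
f 37 8 24
f 36 24 7
f 37 24 36
f 8 23 28
f 23 2 25
f 28 25 9
f 23 25 28
f 4 30 16
f 30 10 31
f 16 31 5
f 30 31 16
f 4 16 14
f 16 5 15
f 14 15 3
f 16 15 14
f 4 14 21
f 14 3 20
f 21 20 7
f 14 20 21
f 4 21 26
f 21 7 27
f 26 27 9
f 21 27 26
f 4 26 30
f 26 9 33
f 30 33 10
f 26 33 30
f 5 31 19
f 31 10 32
f 19 32 6
f 31 32 19
f 3 15 39
f 15 5 40
f 39 40 12
f 15 40 39
f 7 20 36
f 20 3 35
f 36 35 11
f 20 35 36
f 9 27 28
f 27 7 24
f 28 24 8
f 27 24 28
f 10 33 29
f 33 9 25
f 29 25 2
f 33 25 29
f 44 43 46
f 44 46 45
f 46 43 47
f 46 47 45
f 47 43 48
f 47 48 45
f 48 43 49
f 48 49 45
f 49 43 50
f 49 50 45
f 50 43 51
f 50 51 45
f 51 43 52
f 51 52 45
f 52 43 53
f 52 53 45
f 53 43 54
f 53 54 45
f 54 43 55
f 54 55 45
f 55 43 56
f 55 56 45
f 56 43 57
f 56 57 45
f 57 43 58
f 57 58 45
f 58 43 59
f 58 59 45
f 59 43 44
f 59 44 45
f 61 63 60
f 64 61 60
f 60 63 62
f 62 64 60
f 61 67 63
f 65 61 64
f 65 67 61
f 63 67 62
f 66 64 62
f 62 67 66
f 66 65 64
f 67 65 66
f 69 68 72
f 69 72 70
f 70 72 73
f 70 73 71
f 72 68 74
f 72 74 73
f 73 74 75
f 73 75 71
f 74 68 76
f 74 76 75
f 75 76 77
f 75 77 71
f 76 68 78
f 76 78 77
f 77 78 79
f 77 79 71
f 78 68 80
f 78 80 79
f 79 80 81
f 79 81 71
f 80 68 82
f 80 82 81
f 81 82 83
f 81 83 71
f 82 68 84
f 82 84 83
f 83 84 85
f 83 85 71
f 84 68 86
f 84 86 85
f 85 86 87
f 85 87 71
f 86 68 88
f 86 88 87
f 87 88 89
f 87 89 71
f 88 68 69
f 88 69 89
f 89 69 70
f 89 70 71
f 91 93 90
f 94 91 90
f 90 93 92
f 92 94 90
f 91 97 93
f 95 91 94
f 95 97 91
f 93 97 92
f 96 94 92
f 92 97 96
f 96 95 94
f 97 95 96



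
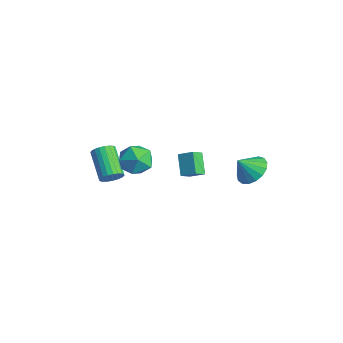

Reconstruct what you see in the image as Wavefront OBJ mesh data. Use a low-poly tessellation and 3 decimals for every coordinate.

v 4.044 1.653 -0.383
v 4.863 2.079 0.158
v 3.796 0.827 0.643
v 4.463 2.368 0.294
v 3.966 2.493 0.274
v 3.488 2.426 0.105
v 3.137 2.181 -0.177
v 2.994 1.816 -0.506
v 3.091 1.413 -0.806
v 3.407 1.065 -1.01
v 3.869 0.851 -1.07
v 4.37 0.822 -0.973
v 4.798 0.982 -0.74
v 5.052 1.296 -0.426
v 5.076 1.692 -0.102
v -0.849 -0.09 -3.708
v -1.897 0.327 -2.674
v -1.1 0.682 -4.274
v -2.148 1.099 -3.241
v -0.132 0.501 -3.219
v -1.18 0.918 -2.186
v -0.383 1.273 -3.786
v -1.431 1.69 -2.752
v -2.293 -3.836 -3.346
v -1.876 -3.634 -2.756
v -3.631 -3.263 -1.644
v -4.047 -3.464 -2.234
v -1.913 -3.363 -2.904
v -3.668 -2.992 -1.793
v -2.016 -3.173 -3.13
v -3.77 -2.802 -2.018
v -2.166 -3.098 -3.392
v -3.921 -2.727 -2.281
v -2.338 -3.15 -3.647
v -4.093 -2.779 -2.535
v -2.503 -3.321 -3.849
v -4.257 -2.95 -2.738
v -2.631 -3.581 -3.965
v -4.386 -3.21 -2.853
v -2.701 -3.885 -3.973
v -4.455 -3.514 -2.862
v -2.7 -4.18 -3.873
v -4.454 -3.809 -2.761
v -2.629 -4.416 -3.682
v -4.383 -4.045 -2.57
v -2.499 -4.551 -3.433
v -4.254 -4.18 -2.321
v -2.334 -4.563 -3.168
v -4.089 -4.192 -2.057
v -2.162 -4.449 -2.935
v -3.916 -4.078 -1.823
v -2.012 -4.229 -2.772
v -3.767 -3.858 -1.66
v -1.911 -3.941 -2.709
v -3.666 -3.569 -1.597
v -0.614 -3.304 -0.746
v 0.189 -2.564 -0.398
v 0.171 -4.636 0.278
v 0.974 -3.896 0.626
v -0.11 -3.772 0.977
v -0.595 -2.949 0.344
v 0.955 -4.251 -0.464
v 0.47 -3.428 -1.097
v 1.159 -3.149 -0.224
v 0.5 -2.853 0.666
v -0.14 -4.347 -0.786
v -0.799 -4.051 0.104
f 2 1 4
f 2 4 3
f 4 1 5
f 4 5 3
f 5 1 6
f 5 6 3
f 6 1 7
f 6 7 3
f 7 1 8
f 7 8 3
f 8 1 9
f 8 9 3
f 9 1 10
f 9 10 3
f 10 1 11
f 10 11 3
f 11 1 12
f 11 12 3
f 12 1 13
f 12 13 3
f 13 1 14
f 13 14 3
f 14 1 15
f 14 15 3
f 15 1 2
f 15 2 3
f 17 19 16
f 20 17 16
f 16 19 18
f 18 20 16
f 17 23 19
f 21 17 20
f 21 23 17
f 19 23 18
f 22 20 18
f 18 23 22
f 22 21 20
f 23 21 22
f 25 24 28
f 25 28 26
f 26 28 29
f 26 29 27
f 28 24 30
f 28 30 29
f 29 30 31
f 29 31 27
f 30 24 32
f 30 32 31
f 31 32 33
f 31 33 27
f 32 24 34
f 32 34 33
f 33 34 35
f 33 35 27
f 34 24 36
f 34 36 35
f 35 36 37
f 35 37 27
f 36 24 38
f 36 38 37
f 37 38 39
f 37 39 27
f 38 24 40
f 38 40 39
f 39 40 41
f 39 41 27
f 40 24 42
f 40 42 41
f 41 42 43
f 41 43 27
f 42 24 44
f 42 44 43
f 43 44 45
f 43 45 27
f 44 24 46
f 44 46 45
f 45 46 47
f 45 47 27
f 46 24 48
f 46 48 47
f 47 48 49
f 47 49 27
f 48 24 50
f 48 50 49
f 49 50 51
f 49 51 27
f 50 24 52
f 50 52 51
f 51 52 53
f 51 53 27
f 52 24 54
f 52 54 53
f 53 54 55
f 53 55 27
f 54 24 25
f 54 25 55
f 55 25 26
f 55 26 27
f 56 67 61
f 56 61 57
f 56 57 63
f 56 63 66
f 56 66 67
f 57 61 65
f 61 67 60
f 67 66 58
f 66 63 62
f 63 57 64
f 59 65 60
f 59 60 58
f 59 58 62
f 59 62 64
f 59 64 65
f 60 65 61
f 58 60 67
f 62 58 66
f 64 62 63
f 65 64 57



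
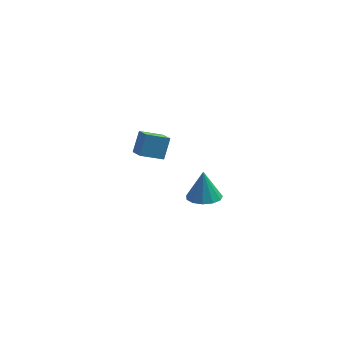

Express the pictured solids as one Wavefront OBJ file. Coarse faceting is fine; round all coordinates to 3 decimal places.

v 3.183 -3.693 3.367
v 3.804 -3.306 3.255
v 3.157 -3.287 4.633
v 3.488 -3.049 3.167
v 3.075 -2.996 3.142
v 2.696 -3.164 3.188
v 2.472 -3.501 3.291
v 2.473 -3.898 3.418
v 2.7 -4.23 3.529
v 3.08 -4.391 3.588
v 3.492 -4.331 3.577
v 3.806 -4.068 3.499
v 3.923 -3.686 3.379
v 0.676 1.091 1.593
v 0.968 1.7 2.473
v 0.38 1.771 1.22
v 0.673 2.38 2.101
v 1.707 1.28 1.119
v 2 1.889 2
v 1.412 1.96 0.747
v 1.704 2.569 1.627
f 2 1 4
f 2 4 3
f 4 1 5
f 4 5 3
f 5 1 6
f 5 6 3
f 6 1 7
f 6 7 3
f 7 1 8
f 7 8 3
f 8 1 9
f 8 9 3
f 9 1 10
f 9 10 3
f 10 1 11
f 10 11 3
f 11 1 12
f 11 12 3
f 12 1 13
f 12 13 3
f 13 1 2
f 13 2 3
f 15 17 14
f 18 15 14
f 14 17 16
f 16 18 14
f 15 21 17
f 19 15 18
f 19 21 15
f 17 21 16
f 20 18 16
f 16 21 20
f 20 19 18
f 21 19 20



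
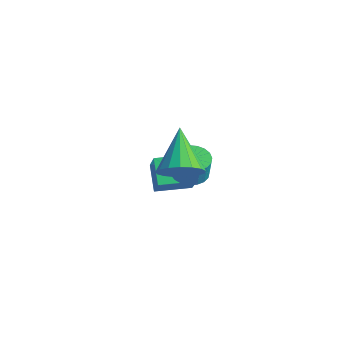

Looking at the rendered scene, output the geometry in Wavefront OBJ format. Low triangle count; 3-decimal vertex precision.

v 1.089 -1.659 1.385
v 1.632 -2.214 1.309
v 1.774 -2.215 2.34
v 1.231 -1.661 2.415
v 1.809 -1.943 1.285
v 1.951 -1.944 2.316
v 1.861 -1.623 1.278
v 2.003 -1.624 2.309
v 1.779 -1.309 1.29
v 1.922 -1.311 2.32
v 1.579 -1.056 1.318
v 1.721 -1.057 2.348
v 1.293 -0.907 1.358
v 1.435 -0.908 2.388
v 0.973 -0.888 1.402
v 1.115 -0.889 2.432
v 0.672 -1.003 1.443
v 0.814 -1.004 2.473
v 0.443 -1.231 1.474
v 0.586 -1.232 2.505
v 0.327 -1.533 1.49
v 0.469 -1.534 2.52
v 0.341 -1.857 1.488
v 0.484 -1.858 2.518
v 0.486 -2.147 1.468
v 0.628 -2.148 2.498
v 0.734 -2.352 1.433
v 0.876 -2.354 2.463
v 1.044 -2.438 1.39
v 1.186 -2.439 2.42
v 1.362 -2.389 1.346
v 1.504 -2.39 2.377
v 2.16 -3.152 3.096
v 2.645 -2.352 2.839
v 0.86 -1.988 4.264
v 2.317 -2.392 2.513
v 1.953 -2.606 2.321
v 1.636 -2.946 2.306
v 1.439 -3.332 2.473
v 1.408 -3.677 2.782
v 1.549 -3.902 3.163
v 1.83 -3.955 3.528
v 2.187 -3.824 3.795
v 2.538 -3.539 3.902
v 2.802 -3.165 3.824
v 2.919 -2.788 3.579
v 2.863 -2.495 3.224
v -2.767 -0.303 -1.633
v -1.896 -0.87 -0.226
v -1.884 1.043 -1.639
v -1.013 0.477 -0.231
v -1.867 -0.897 -2.429
v -0.996 -1.463 -1.021
v -0.984 0.45 -2.434
v -0.113 -0.117 -1.027
f 2 1 5
f 2 5 3
f 3 5 6
f 3 6 4
f 5 1 7
f 5 7 6
f 6 7 8
f 6 8 4
f 7 1 9
f 7 9 8
f 8 9 10
f 8 10 4
f 9 1 11
f 9 11 10
f 10 11 12
f 10 12 4
f 11 1 13
f 11 13 12
f 12 13 14
f 12 14 4
f 13 1 15
f 13 15 14
f 14 15 16
f 14 16 4
f 15 1 17
f 15 17 16
f 16 17 18
f 16 18 4
f 17 1 19
f 17 19 18
f 18 19 20
f 18 20 4
f 19 1 21
f 19 21 20
f 20 21 22
f 20 22 4
f 21 1 23
f 21 23 22
f 22 23 24
f 22 24 4
f 23 1 25
f 23 25 24
f 24 25 26
f 24 26 4
f 25 1 27
f 25 27 26
f 26 27 28
f 26 28 4
f 27 1 29
f 27 29 28
f 28 29 30
f 28 30 4
f 29 1 31
f 29 31 30
f 30 31 32
f 30 32 4
f 31 1 2
f 31 2 32
f 32 2 3
f 32 3 4
f 34 33 36
f 34 36 35
f 36 33 37
f 36 37 35
f 37 33 38
f 37 38 35
f 38 33 39
f 38 39 35
f 39 33 40
f 39 40 35
f 40 33 41
f 40 41 35
f 41 33 42
f 41 42 35
f 42 33 43
f 42 43 35
f 43 33 44
f 43 44 35
f 44 33 45
f 44 45 35
f 45 33 46
f 45 46 35
f 46 33 47
f 46 47 35
f 47 33 34
f 47 34 35
f 49 51 48
f 52 49 48
f 48 51 50
f 50 52 48
f 49 55 51
f 53 49 52
f 53 55 49
f 51 55 50
f 54 52 50
f 50 55 54
f 54 53 52
f 55 53 54



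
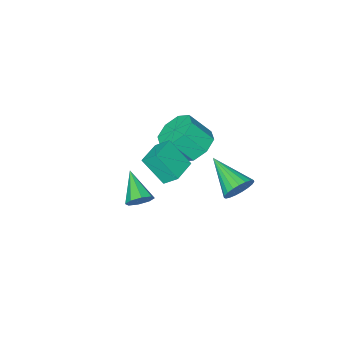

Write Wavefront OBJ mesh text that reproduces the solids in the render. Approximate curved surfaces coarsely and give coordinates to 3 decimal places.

v -0.828 0.955 -2.637
v -0.59 0.603 -3.373
v -0.852 -1.015 -1.703
v -0.279 0.672 -3.22
v -0.062 0.789 -2.967
v 0.021 0.936 -2.656
v -0.042 1.085 -2.342
v -0.241 1.212 -2.079
v -0.542 1.295 -1.913
v -0.892 1.319 -1.871
v -1.231 1.279 -1.963
v -1.501 1.184 -2.17
v -1.654 1.049 -2.459
v -1.665 0.898 -2.778
v -1.53 0.756 -3.073
v -1.275 0.649 -3.293
v -0.942 0.595 -3.399
v 2.847 0.975 0.984
v 3.316 0.011 2.199
v 2.54 1.601 1.6
v 3.009 0.637 2.814
v 4.051 1.563 0.986
v 4.52 0.599 2.2
v 3.744 2.189 1.601
v 4.213 1.225 2.816
v 2.31 -2.535 -4.288
v 2.899 -2.472 -3.879
v 1.79 -4.005 -3.312
v 2.472 -2.188 -3.678
v 1.95 -2.107 -3.834
v 1.639 -2.276 -4.256
v 1.721 -2.597 -4.697
v 2.148 -2.882 -4.897
v 2.67 -2.963 -4.741
v 2.982 -2.793 -4.319
v 0.666 -0.338 0.455
v 1.426 0.377 0.337
v 2.214 -0.267 1.507
v 1.454 -0.982 1.625
v 0.857 0.615 0.851
v 1.644 -0.028 2.021
v 0.176 0.295 1.133
v 0.963 -0.348 2.303
v -0.218 -0.396 1.018
v 0.57 -1.039 2.188
v -0.094 -1.053 0.573
v 0.694 -1.697 1.743
v 0.476 -1.292 0.059
v 1.263 -1.935 1.229
v 1.157 -0.972 -0.223
v 1.944 -1.615 0.947
v 1.55 -0.281 -0.108
v 2.338 -0.924 1.062
f 2 1 4
f 2 4 3
f 4 1 5
f 4 5 3
f 5 1 6
f 5 6 3
f 6 1 7
f 6 7 3
f 7 1 8
f 7 8 3
f 8 1 9
f 8 9 3
f 9 1 10
f 9 10 3
f 10 1 11
f 10 11 3
f 11 1 12
f 11 12 3
f 12 1 13
f 12 13 3
f 13 1 14
f 13 14 3
f 14 1 15
f 14 15 3
f 15 1 16
f 15 16 3
f 16 1 17
f 16 17 3
f 17 1 2
f 17 2 3
f 19 21 18
f 22 19 18
f 18 21 20
f 20 22 18
f 19 25 21
f 23 19 22
f 23 25 19
f 21 25 20
f 24 22 20
f 20 25 24
f 24 23 22
f 25 23 24
f 27 26 29
f 27 29 28
f 29 26 30
f 29 30 28
f 30 26 31
f 30 31 28
f 31 26 32
f 31 32 28
f 32 26 33
f 32 33 28
f 33 26 34
f 33 34 28
f 34 26 35
f 34 35 28
f 35 26 27
f 35 27 28
f 37 36 40
f 37 40 38
f 38 40 41
f 38 41 39
f 40 36 42
f 40 42 41
f 41 42 43
f 41 43 39
f 42 36 44
f 42 44 43
f 43 44 45
f 43 45 39
f 44 36 46
f 44 46 45
f 45 46 47
f 45 47 39
f 46 36 48
f 46 48 47
f 47 48 49
f 47 49 39
f 48 36 50
f 48 50 49
f 49 50 51
f 49 51 39
f 50 36 52
f 50 52 51
f 51 52 53
f 51 53 39
f 52 36 37
f 52 37 53
f 53 37 38
f 53 38 39



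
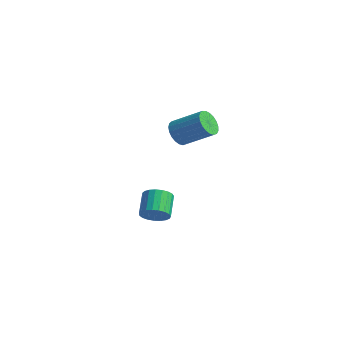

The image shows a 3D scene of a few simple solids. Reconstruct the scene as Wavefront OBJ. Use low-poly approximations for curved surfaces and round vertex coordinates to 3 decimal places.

v 2.303 -0.399 3.053
v 2.885 -0.527 2.339
v 4.48 0.412 3.473
v 3.897 0.539 4.187
v 2.736 -0.178 2.261
v 4.331 0.76 3.394
v 2.512 0.131 2.319
v 4.107 1.07 3.453
v 2.252 0.35 2.504
v 3.847 1.288 3.638
v 2.001 0.438 2.784
v 3.595 1.377 3.918
v 1.802 0.382 3.111
v 3.396 1.321 4.245
v 1.689 0.191 3.428
v 3.284 1.129 4.561
v 1.683 -0.103 3.68
v 3.277 0.836 4.813
v 1.783 -0.447 3.823
v 3.378 0.491 4.957
v 1.974 -0.784 3.834
v 3.569 0.155 4.967
v 2.221 -1.054 3.709
v 3.816 -0.115 4.843
v 2.483 -1.21 3.471
v 4.077 -0.272 4.605
v 2.713 -1.227 3.161
v 4.308 -0.288 4.295
v 2.873 -1.1 2.832
v 4.467 -0.162 3.966
v 2.933 -0.853 2.542
v 4.528 0.086 3.675
v 1.098 -1.16 -3.976
v 1.422 -1.614 -3.219
v 0.506 -0.613 -2.227
v 0.182 -0.16 -2.984
v 1.686 -1.329 -3.262
v 0.771 -0.328 -2.271
v 1.849 -1.015 -3.429
v 0.933 -0.014 -2.438
v 1.881 -0.726 -3.691
v 0.966 0.274 -2.699
v 1.778 -0.512 -4.001
v 0.863 0.488 -3.01
v 1.558 -0.411 -4.307
v 0.642 0.59 -3.316
v 1.258 -0.439 -4.556
v 0.342 0.562 -3.565
v 0.93 -0.591 -4.705
v 0.014 0.409 -3.713
v 0.631 -0.842 -4.727
v -0.284 0.158 -3.736
v 0.413 -1.148 -4.62
v -0.502 -0.148 -3.628
v 0.313 -1.456 -4.401
v -0.602 -0.456 -3.409
v 0.349 -1.713 -4.109
v -0.566 -0.713 -3.117
v 0.515 -1.875 -3.793
v -0.401 -0.874 -2.802
v 0.781 -1.912 -3.509
v -0.135 -0.912 -2.518
v 1.102 -1.82 -3.306
v 0.186 -0.82 -2.315
f 2 1 5
f 2 5 3
f 3 5 6
f 3 6 4
f 5 1 7
f 5 7 6
f 6 7 8
f 6 8 4
f 7 1 9
f 7 9 8
f 8 9 10
f 8 10 4
f 9 1 11
f 9 11 10
f 10 11 12
f 10 12 4
f 11 1 13
f 11 13 12
f 12 13 14
f 12 14 4
f 13 1 15
f 13 15 14
f 14 15 16
f 14 16 4
f 15 1 17
f 15 17 16
f 16 17 18
f 16 18 4
f 17 1 19
f 17 19 18
f 18 19 20
f 18 20 4
f 19 1 21
f 19 21 20
f 20 21 22
f 20 22 4
f 21 1 23
f 21 23 22
f 22 23 24
f 22 24 4
f 23 1 25
f 23 25 24
f 24 25 26
f 24 26 4
f 25 1 27
f 25 27 26
f 26 27 28
f 26 28 4
f 27 1 29
f 27 29 28
f 28 29 30
f 28 30 4
f 29 1 31
f 29 31 30
f 30 31 32
f 30 32 4
f 31 1 2
f 31 2 32
f 32 2 3
f 32 3 4
f 34 33 37
f 34 37 35
f 35 37 38
f 35 38 36
f 37 33 39
f 37 39 38
f 38 39 40
f 38 40 36
f 39 33 41
f 39 41 40
f 40 41 42
f 40 42 36
f 41 33 43
f 41 43 42
f 42 43 44
f 42 44 36
f 43 33 45
f 43 45 44
f 44 45 46
f 44 46 36
f 45 33 47
f 45 47 46
f 46 47 48
f 46 48 36
f 47 33 49
f 47 49 48
f 48 49 50
f 48 50 36
f 49 33 51
f 49 51 50
f 50 51 52
f 50 52 36
f 51 33 53
f 51 53 52
f 52 53 54
f 52 54 36
f 53 33 55
f 53 55 54
f 54 55 56
f 54 56 36
f 55 33 57
f 55 57 56
f 56 57 58
f 56 58 36
f 57 33 59
f 57 59 58
f 58 59 60
f 58 60 36
f 59 33 61
f 59 61 60
f 60 61 62
f 60 62 36
f 61 33 63
f 61 63 62
f 62 63 64
f 62 64 36
f 63 33 34
f 63 34 64
f 64 34 35
f 64 35 36



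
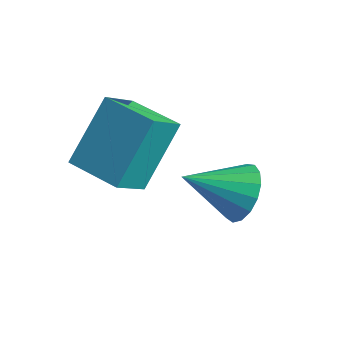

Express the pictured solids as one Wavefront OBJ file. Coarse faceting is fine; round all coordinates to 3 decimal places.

v -1.658 4.383 -2.631
v -1.372 4.754 -1.828
v -2.762 3.237 -1.709
v -1.723 5.002 -1.94
v -2.06 5.109 -2.211
v -2.305 5.049 -2.578
v -2.401 4.837 -2.957
v -2.328 4.521 -3.262
v -2.1 4.173 -3.422
v -1.772 3.874 -3.401
v -1.417 3.691 -3.204
v -1.117 3.667 -2.875
v -0.942 3.807 -2.491
v -0.93 4.079 -2.139
v -1.085 4.421 -1.899
v -4.802 1.194 -0.763
v -4.795 2.651 0.872
v -4.784 2.247 -1.701
v -4.778 3.704 -0.067
v -3.182 1.176 -0.753
v -3.176 2.633 0.881
v -3.165 2.229 -1.692
v -3.158 3.686 -0.057
f 2 1 4
f 2 4 3
f 4 1 5
f 4 5 3
f 5 1 6
f 5 6 3
f 6 1 7
f 6 7 3
f 7 1 8
f 7 8 3
f 8 1 9
f 8 9 3
f 9 1 10
f 9 10 3
f 10 1 11
f 10 11 3
f 11 1 12
f 11 12 3
f 12 1 13
f 12 13 3
f 13 1 14
f 13 14 3
f 14 1 15
f 14 15 3
f 15 1 2
f 15 2 3
f 17 19 16
f 20 17 16
f 16 19 18
f 18 20 16
f 17 23 19
f 21 17 20
f 21 23 17
f 19 23 18
f 22 20 18
f 18 23 22
f 22 21 20
f 23 21 22



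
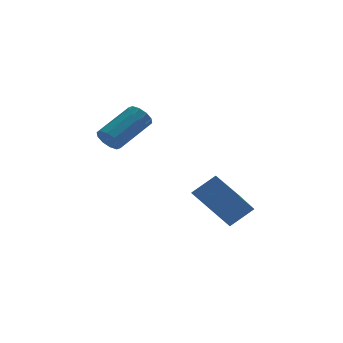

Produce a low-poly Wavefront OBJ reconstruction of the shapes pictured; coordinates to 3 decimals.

v -1.898 -0.536 2.296
v -1.404 -0.819 1.907
v 0.092 0.353 2.954
v -0.402 0.636 3.344
v -1.542 -0.466 1.71
v -0.045 0.705 2.757
v -1.816 -0.141 1.737
v -0.319 1.031 2.784
v -2.121 0.034 1.977
v -0.625 1.206 3.025
v -2.341 -0.009 2.34
v -0.845 1.163 3.388
v -2.392 -0.253 2.686
v -0.896 0.919 3.733
v -2.255 -0.605 2.883
v -0.758 0.566 3.93
v -1.981 -0.931 2.856
v -0.484 0.241 3.903
v -1.675 -1.106 2.615
v -0.179 0.066 3.663
v -1.455 -1.063 2.252
v 0.041 0.109 3.3
v 2.792 -0.949 -2.248
v 1.849 0.488 -1.464
v 3.578 0.27 -3.537
v 2.634 1.707 -2.752
v 3.926 -0.707 -1.328
v 2.982 0.73 -0.543
v 4.711 0.512 -2.616
v 3.768 1.949 -1.832
f 2 1 5
f 2 5 3
f 3 5 6
f 3 6 4
f 5 1 7
f 5 7 6
f 6 7 8
f 6 8 4
f 7 1 9
f 7 9 8
f 8 9 10
f 8 10 4
f 9 1 11
f 9 11 10
f 10 11 12
f 10 12 4
f 11 1 13
f 11 13 12
f 12 13 14
f 12 14 4
f 13 1 15
f 13 15 14
f 14 15 16
f 14 16 4
f 15 1 17
f 15 17 16
f 16 17 18
f 16 18 4
f 17 1 19
f 17 19 18
f 18 19 20
f 18 20 4
f 19 1 21
f 19 21 20
f 20 21 22
f 20 22 4
f 21 1 2
f 21 2 22
f 22 2 3
f 22 3 4
f 24 26 23
f 27 24 23
f 23 26 25
f 25 27 23
f 24 30 26
f 28 24 27
f 28 30 24
f 26 30 25
f 29 27 25
f 25 30 29
f 29 28 27
f 30 28 29



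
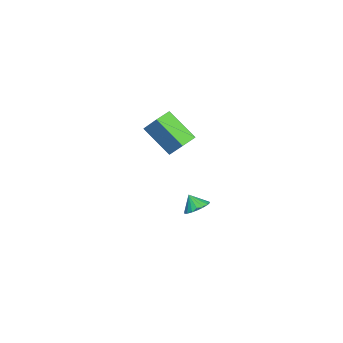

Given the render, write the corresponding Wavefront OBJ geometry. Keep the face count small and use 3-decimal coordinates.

v 1.463 1.308 2.401
v 0.726 -0.245 3.758
v 1.993 2.13 3.629
v 1.256 0.577 4.986
v 2.404 0.803 2.334
v 1.667 -0.75 3.691
v 2.934 1.625 3.562
v 2.197 0.072 4.919
v 0.244 1.927 -3.62
v 0.713 2.379 -3.137
v -0.064 1.393 -2.82
v 0.4 2.559 -3.137
v 0.057 2.614 -3.233
v -0.249 2.533 -3.405
v -0.458 2.332 -3.62
v -0.527 2.051 -3.835
v -0.444 1.745 -4.007
v -0.224 1.476 -4.102
v 0.088 1.296 -4.102
v 0.431 1.241 -4.007
v 0.737 1.322 -3.834
v 0.946 1.523 -3.62
v 1.015 1.804 -3.405
v 0.932 2.109 -3.233
f 2 4 1
f 5 2 1
f 1 4 3
f 3 5 1
f 2 8 4
f 6 2 5
f 6 8 2
f 4 8 3
f 7 5 3
f 3 8 7
f 7 6 5
f 8 6 7
f 10 9 12
f 10 12 11
f 12 9 13
f 12 13 11
f 13 9 14
f 13 14 11
f 14 9 15
f 14 15 11
f 15 9 16
f 15 16 11
f 16 9 17
f 16 17 11
f 17 9 18
f 17 18 11
f 18 9 19
f 18 19 11
f 19 9 20
f 19 20 11
f 20 9 21
f 20 21 11
f 21 9 22
f 21 22 11
f 22 9 23
f 22 23 11
f 23 9 24
f 23 24 11
f 24 9 10
f 24 10 11



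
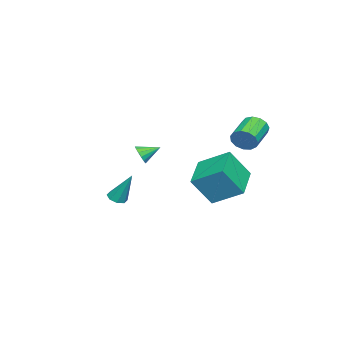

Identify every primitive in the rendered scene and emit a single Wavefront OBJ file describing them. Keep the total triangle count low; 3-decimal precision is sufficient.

v 3.032 -1.86 0.421
v 3.514 -1.756 0.763
v 2.528 -1.02 0.879
v 3.56 -1.588 0.505
v 3.465 -1.493 0.226
v 3.253 -1.496 -0.002
v 2.982 -1.597 -0.116
v 2.724 -1.767 -0.086
v 2.549 -1.963 0.08
v 2.503 -2.131 0.337
v 2.599 -2.226 0.617
v 2.81 -2.223 0.844
v 3.081 -2.123 0.958
v 3.339 -1.952 0.928
v 0.411 -4.349 -3.838
v 0.68 -4.803 -3.622
v 0.569 -3.431 -2.102
v 0.955 -4.515 -3.8
v 0.911 -4.129 -4
v 0.574 -3.873 -4.105
v 0.142 -3.896 -4.053
v -0.133 -4.184 -3.876
v -0.089 -4.569 -3.676
v 0.248 -4.826 -3.571
v 0.877 2.697 1.318
v 1.082 3.017 1.941
v -0.432 3.042 2.426
v -0.637 2.723 1.802
v 1.002 3.321 1.676
v -0.512 3.346 2.161
v 0.883 3.427 1.297
v -0.631 3.452 1.782
v 0.761 3.301 0.925
v -0.753 3.327 1.409
v 0.677 2.984 0.677
v -0.837 3.01 1.162
v 0.656 2.576 0.633
v -0.858 2.601 1.118
v 0.705 2.206 0.806
v -0.809 2.231 1.291
v 0.809 1.992 1.142
v -0.705 2.018 1.626
v 0.934 2.002 1.533
v -0.58 2.028 2.018
v 1.042 2.233 1.856
v -0.472 2.258 2.341
v 1.097 2.611 2.008
v -0.417 2.637 2.493
v 1.476 0.547 -0.262
v 1.427 2.173 0.66
v 0.842 1.406 -1.81
v 0.793 3.032 -0.887
v 3.387 0.928 -0.833
v 3.338 2.554 0.09
v 2.753 1.787 -2.38
v 2.704 3.413 -1.458
f 2 1 4
f 2 4 3
f 4 1 5
f 4 5 3
f 5 1 6
f 5 6 3
f 6 1 7
f 6 7 3
f 7 1 8
f 7 8 3
f 8 1 9
f 8 9 3
f 9 1 10
f 9 10 3
f 10 1 11
f 10 11 3
f 11 1 12
f 11 12 3
f 12 1 13
f 12 13 3
f 13 1 14
f 13 14 3
f 14 1 2
f 14 2 3
f 16 15 18
f 16 18 17
f 18 15 19
f 18 19 17
f 19 15 20
f 19 20 17
f 20 15 21
f 20 21 17
f 21 15 22
f 21 22 17
f 22 15 23
f 22 23 17
f 23 15 24
f 23 24 17
f 24 15 16
f 24 16 17
f 26 25 29
f 26 29 27
f 27 29 30
f 27 30 28
f 29 25 31
f 29 31 30
f 30 31 32
f 30 32 28
f 31 25 33
f 31 33 32
f 32 33 34
f 32 34 28
f 33 25 35
f 33 35 34
f 34 35 36
f 34 36 28
f 35 25 37
f 35 37 36
f 36 37 38
f 36 38 28
f 37 25 39
f 37 39 38
f 38 39 40
f 38 40 28
f 39 25 41
f 39 41 40
f 40 41 42
f 40 42 28
f 41 25 43
f 41 43 42
f 42 43 44
f 42 44 28
f 43 25 45
f 43 45 44
f 44 45 46
f 44 46 28
f 45 25 47
f 45 47 46
f 46 47 48
f 46 48 28
f 47 25 26
f 47 26 48
f 48 26 27
f 48 27 28
f 50 52 49
f 53 50 49
f 49 52 51
f 51 53 49
f 50 56 52
f 54 50 53
f 54 56 50
f 52 56 51
f 55 53 51
f 51 56 55
f 55 54 53
f 56 54 55



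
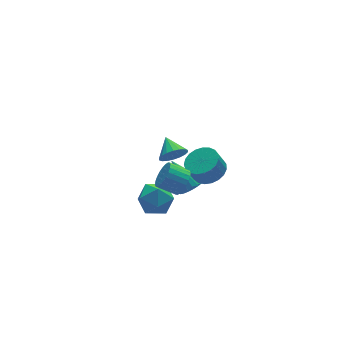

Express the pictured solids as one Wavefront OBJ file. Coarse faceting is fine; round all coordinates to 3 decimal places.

v 1.292 2.354 -2.189
v 1.729 1.834 -1.386
v 0.151 1.106 -2.374
v 0.588 0.586 -1.571
v 0.065 1.481 -1.396
v 0.77 2.253 -1.281
v 1.11 0.687 -2.479
v 1.815 1.459 -2.364
v 1.617 0.804 -1.565
v 0.971 1.295 -0.896
v 0.909 1.645 -2.864
v 0.263 2.136 -2.195
v 1.829 0.263 0.175
v 2.248 0.241 0.82
v 1.431 0.815 1.371
v 1.011 0.837 0.725
v 2.344 0.497 0.696
v 1.527 1.071 1.247
v 2.362 0.718 0.493
v 1.545 1.292 1.043
v 2.299 0.869 0.241
v 1.482 1.443 0.792
v 2.164 0.928 -0.021
v 1.347 1.502 0.53
v 1.978 0.886 -0.253
v 1.161 1.46 0.298
v 1.769 0.749 -0.42
v 0.952 1.323 0.131
v 1.569 0.538 -0.496
v 0.752 1.112 0.054
v 1.409 0.285 -0.471
v 0.592 0.859 0.08
v 1.313 0.029 -0.347
v 0.496 0.603 0.204
v 1.295 -0.192 -0.143
v 0.478 0.382 0.407
v 1.358 -0.343 0.108
v 0.541 0.231 0.659
v 1.493 -0.402 0.37
v 0.676 0.172 0.921
v 1.679 -0.36 0.602
v 0.862 0.214 1.153
v 1.888 -0.223 0.769
v 1.071 0.351 1.32
v 2.088 -0.012 0.846
v 1.271 0.562 1.396
v 3.443 0.494 0.182
v 4.082 -0.096 0.511
v 3.656 -0.023 1.468
v 3.017 0.566 1.138
v 4.255 0.246 0.562
v 3.829 0.319 1.519
v 4.287 0.631 0.547
v 3.861 0.704 1.504
v 4.173 0.993 0.469
v 3.747 1.065 1.426
v 3.933 1.268 0.341
v 3.507 1.34 1.298
v 3.608 1.409 0.186
v 3.183 1.482 1.143
v 3.255 1.392 0.03
v 2.829 1.464 0.987
v 2.934 1.219 -0.1
v 2.508 1.292 0.857
v 2.701 0.921 -0.181
v 2.275 0.994 0.776
v 2.596 0.55 -0.199
v 2.171 0.622 0.757
v 2.638 0.168 -0.152
v 2.212 0.241 0.805
v 2.819 -0.157 -0.047
v 2.393 -0.084 0.91
v 3.108 -0.37 0.098
v 2.682 -0.297 1.055
v 3.454 -0.433 0.257
v 3.029 -0.36 1.214
v 3.799 -0.336 0.403
v 3.373 -0.264 1.36
v 4.006 3.335 -4.126
v 4.361 3.92 -4.521
v 3.474 4.585 -2.754
v 4.057 3.928 -4.646
v 3.744 3.833 -4.681
v 3.477 3.652 -4.62
v 3.301 3.416 -4.473
v 3.247 3.167 -4.267
v 3.325 2.946 -4.036
v 3.52 2.793 -3.82
v 3.799 2.733 -3.658
v 4.114 2.778 -3.576
v 4.41 2.919 -3.59
v 4.637 3.132 -3.696
v 4.754 3.38 -3.876
v 4.742 3.621 -4.1
v 4.603 3.812 -4.328
v 1.139 -0.053 3.069
v 1.599 0.14 2.509
v 1.261 0.993 3.531
v 1.299 0.227 2.392
v 0.967 0.258 2.409
v 0.669 0.228 2.557
v 0.464 0.142 2.806
v 0.393 0.017 3.107
v 0.47 -0.121 3.401
v 0.679 -0.246 3.629
v 0.979 -0.333 3.746
v 1.311 -0.365 3.729
v 1.609 -0.334 3.582
v 1.814 -0.248 3.332
v 1.885 -0.123 3.031
v 1.808 0.015 2.737
f 1 12 6
f 1 6 2
f 1 2 8
f 1 8 11
f 1 11 12
f 2 6 10
f 6 12 5
f 12 11 3
f 11 8 7
f 8 2 9
f 4 10 5
f 4 5 3
f 4 3 7
f 4 7 9
f 4 9 10
f 5 10 6
f 3 5 12
f 7 3 11
f 9 7 8
f 10 9 2
f 14 13 17
f 14 17 15
f 15 17 18
f 15 18 16
f 17 13 19
f 17 19 18
f 18 19 20
f 18 20 16
f 19 13 21
f 19 21 20
f 20 21 22
f 20 22 16
f 21 13 23
f 21 23 22
f 22 23 24
f 22 24 16
f 23 13 25
f 23 25 24
f 24 25 26
f 24 26 16
f 25 13 27
f 25 27 26
f 26 27 28
f 26 28 16
f 27 13 29
f 27 29 28
f 28 29 30
f 28 30 16
f 29 13 31
f 29 31 30
f 30 31 32
f 30 32 16
f 31 13 33
f 31 33 32
f 32 33 34
f 32 34 16
f 33 13 35
f 33 35 34
f 34 35 36
f 34 36 16
f 35 13 37
f 35 37 36
f 36 37 38
f 36 38 16
f 37 13 39
f 37 39 38
f 38 39 40
f 38 40 16
f 39 13 41
f 39 41 40
f 40 41 42
f 40 42 16
f 41 13 43
f 41 43 42
f 42 43 44
f 42 44 16
f 43 13 45
f 43 45 44
f 44 45 46
f 44 46 16
f 45 13 14
f 45 14 46
f 46 14 15
f 46 15 16
f 48 47 51
f 48 51 49
f 49 51 52
f 49 52 50
f 51 47 53
f 51 53 52
f 52 53 54
f 52 54 50
f 53 47 55
f 53 55 54
f 54 55 56
f 54 56 50
f 55 47 57
f 55 57 56
f 56 57 58
f 56 58 50
f 57 47 59
f 57 59 58
f 58 59 60
f 58 60 50
f 59 47 61
f 59 61 60
f 60 61 62
f 60 62 50
f 61 47 63
f 61 63 62
f 62 63 64
f 62 64 50
f 63 47 65
f 63 65 64
f 64 65 66
f 64 66 50
f 65 47 67
f 65 67 66
f 66 67 68
f 66 68 50
f 67 47 69
f 67 69 68
f 68 69 70
f 68 70 50
f 69 47 71
f 69 71 70
f 70 71 72
f 70 72 50
f 71 47 73
f 71 73 72
f 72 73 74
f 72 74 50
f 73 47 75
f 73 75 74
f 74 75 76
f 74 76 50
f 75 47 77
f 75 77 76
f 76 77 78
f 76 78 50
f 77 47 48
f 77 48 78
f 78 48 49
f 78 49 50
f 80 79 82
f 80 82 81
f 82 79 83
f 82 83 81
f 83 79 84
f 83 84 81
f 84 79 85
f 84 85 81
f 85 79 86
f 85 86 81
f 86 79 87
f 86 87 81
f 87 79 88
f 87 88 81
f 88 79 89
f 88 89 81
f 89 79 90
f 89 90 81
f 90 79 91
f 90 91 81
f 91 79 92
f 91 92 81
f 92 79 93
f 92 93 81
f 93 79 94
f 93 94 81
f 94 79 95
f 94 95 81
f 95 79 80
f 95 80 81
f 97 96 99
f 97 99 98
f 99 96 100
f 99 100 98
f 100 96 101
f 100 101 98
f 101 96 102
f 101 102 98
f 102 96 103
f 102 103 98
f 103 96 104
f 103 104 98
f 104 96 105
f 104 105 98
f 105 96 106
f 105 106 98
f 106 96 107
f 106 107 98
f 107 96 108
f 107 108 98
f 108 96 109
f 108 109 98
f 109 96 110
f 109 110 98
f 110 96 111
f 110 111 98
f 111 96 97
f 111 97 98

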